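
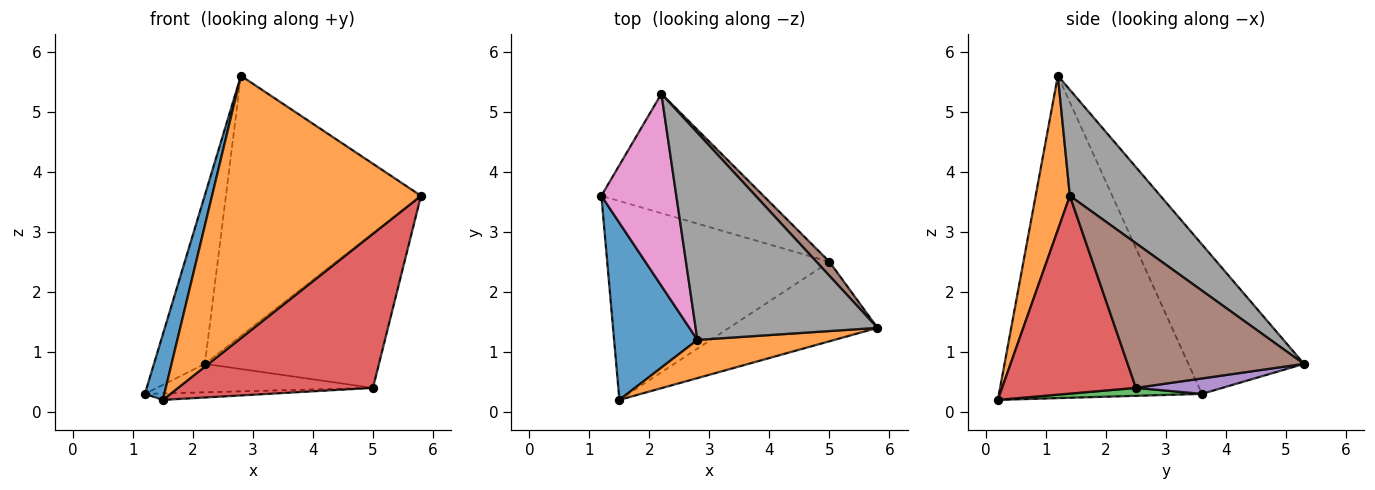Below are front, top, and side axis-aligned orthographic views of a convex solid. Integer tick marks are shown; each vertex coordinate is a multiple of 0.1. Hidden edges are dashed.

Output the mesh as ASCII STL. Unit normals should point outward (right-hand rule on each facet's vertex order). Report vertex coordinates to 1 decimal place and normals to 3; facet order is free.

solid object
 facet normal -0.964 -0.092 0.249
  outer loop
   vertex 2.8 1.2 5.6
   vertex 1.2 3.6 0.3
   vertex 1.5 0.2 0.2
  endloop
 endfacet
 facet normal 0.160 -0.977 0.142
  outer loop
   vertex 2.8 1.2 5.6
   vertex 1.5 0.2 0.2
   vertex 5.8 1.4 3.6
  endloop
 endfacet
 facet normal 0.036 0.033 -0.999
  outer loop
   vertex 5.0 2.5 0.4
   vertex 1.5 0.2 0.2
   vertex 1.2 3.6 0.3
  endloop
 endfacet
 facet normal 0.521 -0.759 -0.391
  outer loop
   vertex 5.0 2.5 0.4
   vertex 5.8 1.4 3.6
   vertex 1.5 0.2 0.2
  endloop
 endfacet
 facet normal 0.092 0.231 -0.969
  outer loop
   vertex 2.2 5.3 0.8
   vertex 5.0 2.5 0.4
   vertex 1.2 3.6 0.3
  endloop
 endfacet
 facet normal 0.710 0.701 0.063
  outer loop
   vertex 2.2 5.3 0.8
   vertex 5.8 1.4 3.6
   vertex 5.0 2.5 0.4
  endloop
 endfacet
 facet normal -0.832 0.367 0.417
  outer loop
   vertex 2.2 5.3 0.8
   vertex 1.2 3.6 0.3
   vertex 2.8 1.2 5.6
  endloop
 endfacet
 facet normal 0.341 0.735 0.585
  outer loop
   vertex 2.2 5.3 0.8
   vertex 2.8 1.2 5.6
   vertex 5.8 1.4 3.6
  endloop
 endfacet
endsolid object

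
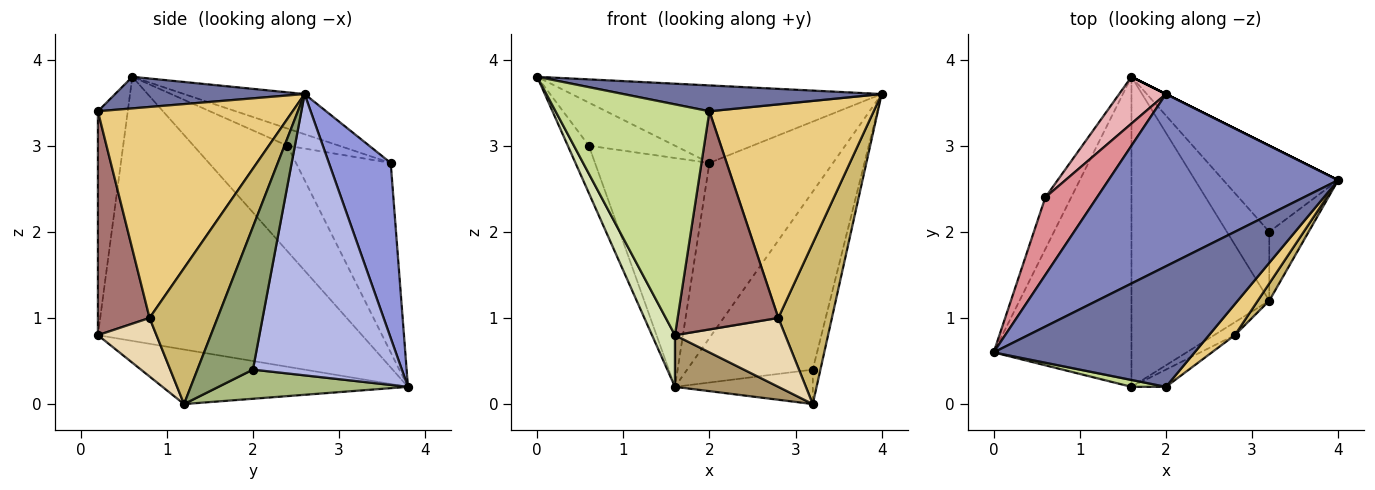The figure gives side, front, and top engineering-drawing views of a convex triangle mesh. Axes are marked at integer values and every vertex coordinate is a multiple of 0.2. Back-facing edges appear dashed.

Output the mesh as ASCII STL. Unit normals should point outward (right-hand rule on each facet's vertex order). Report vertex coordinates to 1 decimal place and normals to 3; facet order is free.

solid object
 facet normal 0.152 -0.207 0.966
  outer loop
   vertex 2.0 0.2 3.4
   vertex 4.0 2.6 3.6
   vertex 0.0 0.6 3.8
  endloop
 endfacet
 facet normal -0.158 0.405 0.901
  outer loop
   vertex 2.0 3.6 2.8
   vertex 0.0 0.6 3.8
   vertex 4.0 2.6 3.6
  endloop
 endfacet
 facet normal 0.447 0.894 0.000
  outer loop
   vertex 2.0 3.6 2.8
   vertex 4.0 2.6 3.6
   vertex 1.6 3.8 0.2
  endloop
 endfacet
 facet normal 0.730 0.616 -0.298
  outer loop
   vertex 3.2 2.0 0.4
   vertex 1.6 3.8 0.2
   vertex 4.0 2.6 3.6
  endloop
 endfacet
 facet normal 0.956 0.132 -0.264
  outer loop
   vertex 3.2 2.0 0.4
   vertex 4.0 2.6 3.6
   vertex 3.2 1.2 0.0
  endloop
 endfacet
 facet normal 0.524 0.381 -0.762
  outer loop
   vertex 3.2 2.0 0.4
   vertex 3.2 1.2 0.0
   vertex 1.6 3.8 0.2
  endloop
 endfacet
 facet normal -0.190 -0.981 0.029
  outer loop
   vertex 1.6 0.2 0.8
   vertex 2.0 0.2 3.4
   vertex 0.0 0.6 3.8
  endloop
 endfacet
 facet normal -0.884 -0.077 -0.461
  outer loop
   vertex 1.6 0.2 0.8
   vertex 0.0 0.6 3.8
   vertex 1.6 3.8 0.2
  endloop
 endfacet
 facet normal -0.364 -0.153 -0.919
  outer loop
   vertex 1.6 0.2 0.8
   vertex 1.6 3.8 0.2
   vertex 3.2 1.2 0.0
  endloop
 endfacet
 facet normal 0.783 -0.618 0.066
  outer loop
   vertex 2.8 0.8 1.0
   vertex 3.2 1.2 0.0
   vertex 4.0 2.6 3.6
  endloop
 endfacet
 facet normal 0.761 -0.642 0.093
  outer loop
   vertex 2.8 0.8 1.0
   vertex 4.0 2.6 3.6
   vertex 2.0 0.2 3.4
  endloop
 endfacet
 facet normal 0.463 -0.871 -0.163
  outer loop
   vertex 2.8 0.8 1.0
   vertex 1.6 0.2 0.8
   vertex 3.2 1.2 0.0
  endloop
 endfacet
 facet normal 0.455 -0.888 -0.070
  outer loop
   vertex 2.8 0.8 1.0
   vertex 2.0 0.2 3.4
   vertex 1.6 0.2 0.8
  endloop
 endfacet
 facet normal -0.949 0.213 -0.232
  outer loop
   vertex 0.6 2.4 3.0
   vertex 1.6 3.8 0.2
   vertex 0.0 0.6 3.8
  endloop
 endfacet
 facet normal -0.280 0.466 0.839
  outer loop
   vertex 0.6 2.4 3.0
   vertex 0.0 0.6 3.8
   vertex 2.0 3.6 2.8
  endloop
 endfacet
 facet normal -0.630 0.761 0.155
  outer loop
   vertex 0.6 2.4 3.0
   vertex 2.0 3.6 2.8
   vertex 1.6 3.8 0.2
  endloop
 endfacet
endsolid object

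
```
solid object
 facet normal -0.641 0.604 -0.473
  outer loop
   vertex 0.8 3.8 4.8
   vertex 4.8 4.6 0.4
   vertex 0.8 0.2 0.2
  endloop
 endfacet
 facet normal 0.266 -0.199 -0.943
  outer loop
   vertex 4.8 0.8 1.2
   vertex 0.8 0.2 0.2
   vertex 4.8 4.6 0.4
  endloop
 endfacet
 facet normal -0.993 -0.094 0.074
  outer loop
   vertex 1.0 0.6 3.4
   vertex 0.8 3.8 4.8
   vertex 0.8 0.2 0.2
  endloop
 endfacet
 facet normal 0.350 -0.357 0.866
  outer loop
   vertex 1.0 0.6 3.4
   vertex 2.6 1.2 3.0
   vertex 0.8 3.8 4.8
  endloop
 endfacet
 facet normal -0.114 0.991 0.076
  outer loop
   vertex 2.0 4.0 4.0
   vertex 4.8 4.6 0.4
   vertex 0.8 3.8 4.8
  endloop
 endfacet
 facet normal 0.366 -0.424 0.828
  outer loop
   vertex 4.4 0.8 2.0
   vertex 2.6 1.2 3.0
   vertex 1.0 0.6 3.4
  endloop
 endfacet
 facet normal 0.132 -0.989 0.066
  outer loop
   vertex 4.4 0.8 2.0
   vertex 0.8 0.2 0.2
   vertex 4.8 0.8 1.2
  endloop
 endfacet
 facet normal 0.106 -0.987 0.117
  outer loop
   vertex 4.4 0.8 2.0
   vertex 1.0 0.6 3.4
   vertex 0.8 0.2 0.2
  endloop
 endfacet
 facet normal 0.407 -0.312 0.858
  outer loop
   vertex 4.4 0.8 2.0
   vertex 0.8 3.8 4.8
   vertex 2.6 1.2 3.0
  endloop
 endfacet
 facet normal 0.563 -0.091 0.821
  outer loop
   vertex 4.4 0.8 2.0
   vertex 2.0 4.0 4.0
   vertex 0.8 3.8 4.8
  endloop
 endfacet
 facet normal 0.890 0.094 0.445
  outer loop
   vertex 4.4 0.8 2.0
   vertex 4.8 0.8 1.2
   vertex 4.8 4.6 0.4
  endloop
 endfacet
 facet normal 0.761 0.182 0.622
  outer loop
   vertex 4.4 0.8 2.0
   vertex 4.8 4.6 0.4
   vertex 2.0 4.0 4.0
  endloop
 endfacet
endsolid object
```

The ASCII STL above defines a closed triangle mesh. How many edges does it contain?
18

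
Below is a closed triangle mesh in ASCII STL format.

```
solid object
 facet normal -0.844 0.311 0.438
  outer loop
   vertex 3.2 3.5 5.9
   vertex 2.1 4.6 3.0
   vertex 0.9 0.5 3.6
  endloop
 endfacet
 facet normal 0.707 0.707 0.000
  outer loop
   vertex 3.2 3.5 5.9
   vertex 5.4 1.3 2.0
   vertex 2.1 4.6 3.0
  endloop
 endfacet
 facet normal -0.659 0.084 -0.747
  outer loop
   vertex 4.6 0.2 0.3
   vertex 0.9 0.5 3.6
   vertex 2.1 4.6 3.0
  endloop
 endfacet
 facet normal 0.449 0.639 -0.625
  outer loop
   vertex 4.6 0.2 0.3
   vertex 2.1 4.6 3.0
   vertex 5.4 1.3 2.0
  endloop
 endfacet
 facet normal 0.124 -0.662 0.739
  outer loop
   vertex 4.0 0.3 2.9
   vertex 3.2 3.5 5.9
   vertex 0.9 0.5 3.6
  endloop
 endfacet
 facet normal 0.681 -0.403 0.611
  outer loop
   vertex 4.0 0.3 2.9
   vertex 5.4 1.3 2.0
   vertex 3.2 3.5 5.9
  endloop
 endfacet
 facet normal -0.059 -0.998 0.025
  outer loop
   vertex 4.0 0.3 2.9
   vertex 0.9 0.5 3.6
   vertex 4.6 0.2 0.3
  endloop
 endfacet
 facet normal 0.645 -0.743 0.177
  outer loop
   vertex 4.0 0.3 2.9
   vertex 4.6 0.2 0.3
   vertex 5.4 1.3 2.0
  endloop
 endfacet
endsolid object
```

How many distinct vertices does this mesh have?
6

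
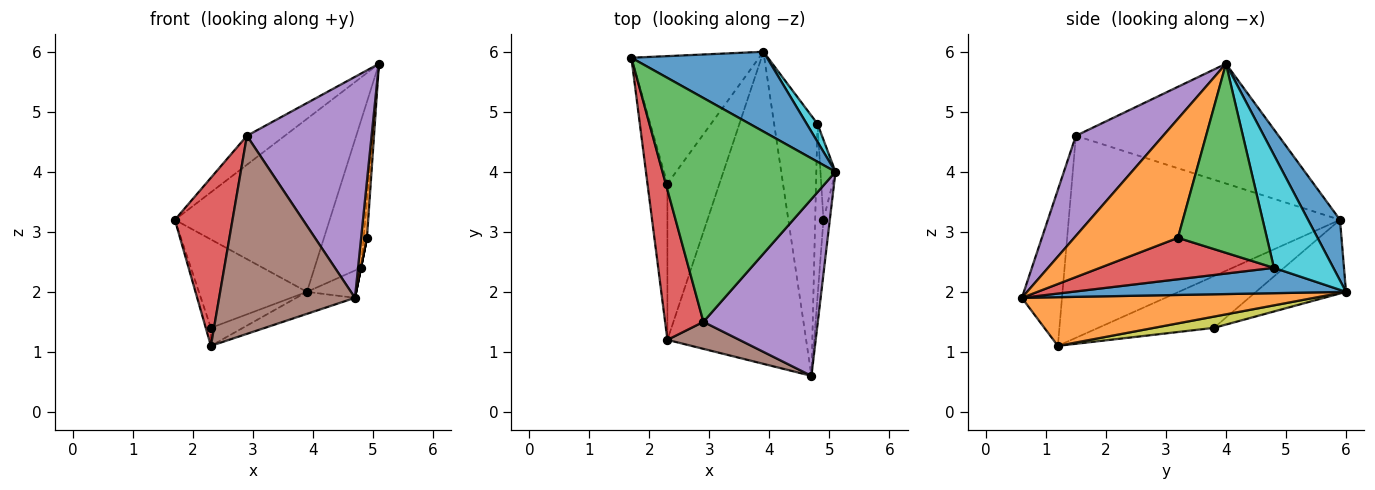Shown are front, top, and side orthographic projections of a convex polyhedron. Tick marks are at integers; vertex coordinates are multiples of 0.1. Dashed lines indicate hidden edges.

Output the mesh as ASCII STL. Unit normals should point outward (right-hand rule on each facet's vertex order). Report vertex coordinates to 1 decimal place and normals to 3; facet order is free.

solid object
 facet normal 0.184 0.893 0.412
  outer loop
   vertex 3.9 6.0 2.0
   vertex 1.7 5.9 3.2
   vertex 5.1 4.0 5.8
  endloop
 endfacet
 facet normal 0.330 0.066 -0.941
  outer loop
   vertex 4.7 0.6 1.9
   vertex 2.3 1.2 1.1
   vertex 3.9 6.0 2.0
  endloop
 endfacet
 facet normal -0.566 0.106 0.818
  outer loop
   vertex 2.9 1.5 4.6
   vertex 5.1 4.0 5.8
   vertex 1.7 5.9 3.2
  endloop
 endfacet
 facet normal -0.962 -0.204 0.182
  outer loop
   vertex 2.9 1.5 4.6
   vertex 1.7 5.9 3.2
   vertex 2.3 1.2 1.1
  endloop
 endfacet
 facet normal 0.480 -0.685 0.548
  outer loop
   vertex 2.9 1.5 4.6
   vertex 4.7 0.6 1.9
   vertex 5.1 4.0 5.8
  endloop
 endfacet
 facet normal -0.281 -0.951 0.130
  outer loop
   vertex 2.9 1.5 4.6
   vertex 2.3 1.2 1.1
   vertex 4.7 0.6 1.9
  endloop
 endfacet
 facet normal -0.932 0.041 -0.359
  outer loop
   vertex 2.3 3.8 1.4
   vertex 2.3 1.2 1.1
   vertex 1.7 5.9 3.2
  endloop
 endfacet
 facet normal -0.429 0.514 -0.743
  outer loop
   vertex 2.3 3.8 1.4
   vertex 1.7 5.9 3.2
   vertex 3.9 6.0 2.0
  endloop
 endfacet
 facet normal 0.210 0.112 -0.971
  outer loop
   vertex 2.3 3.8 1.4
   vertex 3.9 6.0 2.0
   vertex 2.3 1.2 1.1
  endloop
 endfacet
 facet normal 0.786 0.614 0.075
  outer loop
   vertex 4.8 4.8 2.4
   vertex 3.9 6.0 2.0
   vertex 5.1 4.0 5.8
  endloop
 endfacet
 facet normal 0.503 0.090 -0.860
  outer loop
   vertex 4.8 4.8 2.4
   vertex 4.7 0.6 1.9
   vertex 3.9 6.0 2.0
  endloop
 endfacet
 facet normal 0.997 -0.056 -0.053
  outer loop
   vertex 4.9 3.2 2.9
   vertex 5.1 4.0 5.8
   vertex 4.7 0.6 1.9
  endloop
 endfacet
 facet normal 0.996 0.038 -0.079
  outer loop
   vertex 4.9 3.2 2.9
   vertex 4.8 4.8 2.4
   vertex 5.1 4.0 5.8
  endloop
 endfacet
 facet normal 0.981 0.000 -0.196
  outer loop
   vertex 4.9 3.2 2.9
   vertex 4.7 0.6 1.9
   vertex 4.8 4.8 2.4
  endloop
 endfacet
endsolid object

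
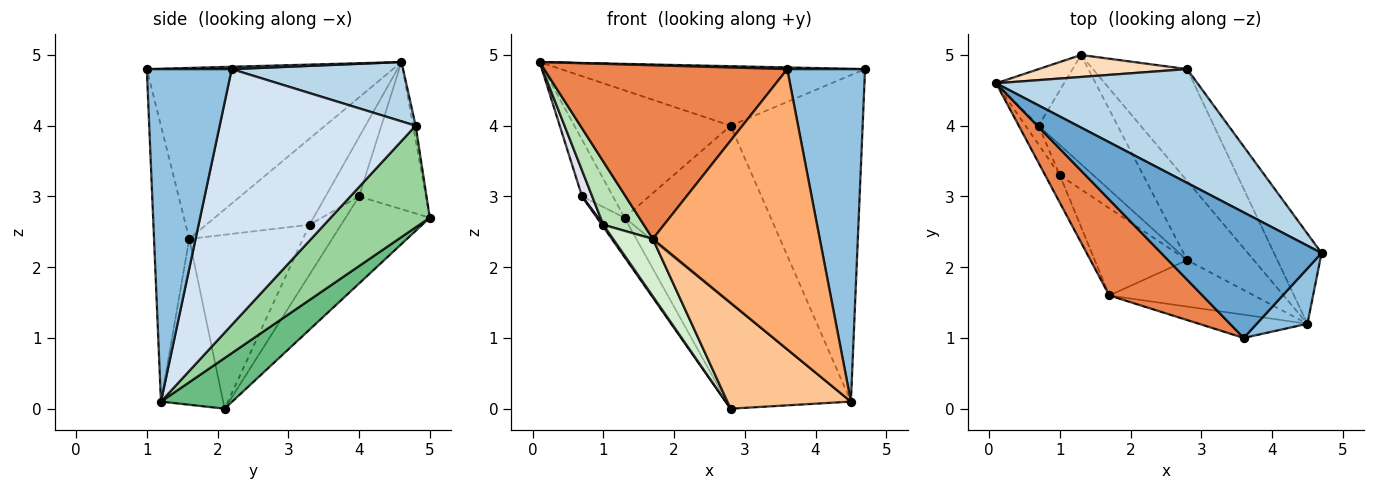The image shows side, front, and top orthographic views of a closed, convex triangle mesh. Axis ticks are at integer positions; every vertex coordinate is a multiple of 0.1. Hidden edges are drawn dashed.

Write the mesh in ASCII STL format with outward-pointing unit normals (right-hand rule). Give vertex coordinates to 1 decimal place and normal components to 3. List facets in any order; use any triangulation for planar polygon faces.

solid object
 facet normal 0.015 -0.013 1.000
  outer loop
   vertex 3.6 1.0 4.8
   vertex 4.7 2.2 4.8
   vertex 0.1 4.6 4.9
  endloop
 endfacet
 facet normal 0.733 -0.671 0.112
  outer loop
   vertex 4.5 1.2 0.1
   vertex 4.7 2.2 4.8
   vertex 3.6 1.0 4.8
  endloop
 endfacet
 facet normal 0.253 0.448 0.857
  outer loop
   vertex 2.8 4.8 4.0
   vertex 0.1 4.6 4.9
   vertex 4.7 2.2 4.8
  endloop
 endfacet
 facet normal 0.820 0.552 -0.152
  outer loop
   vertex 2.8 4.8 4.0
   vertex 4.7 2.2 4.8
   vertex 4.5 1.2 0.1
  endloop
 endfacet
 facet normal -0.663 -0.655 0.361
  outer loop
   vertex 1.7 1.6 2.4
   vertex 3.6 1.0 4.8
   vertex 0.1 4.6 4.9
  endloop
 endfacet
 facet normal -0.206 -0.975 -0.081
  outer loop
   vertex 1.7 1.6 2.4
   vertex 4.5 1.2 0.1
   vertex 3.6 1.0 4.8
  endloop
 endfacet
 facet normal -0.419 -0.831 -0.365
  outer loop
   vertex 1.7 1.6 2.4
   vertex 2.8 2.1 0.0
   vertex 4.5 1.2 0.1
  endloop
 endfacet
 facet normal -0.016 0.985 0.170
  outer loop
   vertex 1.3 5.0 2.7
   vertex 0.1 4.6 4.9
   vertex 2.8 4.8 4.0
  endloop
 endfacet
 facet normal 0.416 0.726 -0.548
  outer loop
   vertex 1.3 5.0 2.7
   vertex 4.5 1.2 0.1
   vertex 2.8 2.1 0.0
  endloop
 endfacet
 facet normal 0.498 0.735 -0.461
  outer loop
   vertex 1.3 5.0 2.7
   vertex 2.8 4.8 4.0
   vertex 4.5 1.2 0.1
  endloop
 endfacet
 facet normal -0.920 -0.360 -0.156
  outer loop
   vertex 1.0 3.3 2.6
   vertex 1.7 1.6 2.4
   vertex 0.1 4.6 4.9
  endloop
 endfacet
 facet normal -0.844 -0.295 -0.448
  outer loop
   vertex 1.0 3.3 2.6
   vertex 2.8 2.1 0.0
   vertex 1.7 1.6 2.4
  endloop
 endfacet
 facet normal -0.720 0.236 -0.653
  outer loop
   vertex 0.7 4.0 3.0
   vertex 1.3 5.0 2.7
   vertex 2.8 2.1 0.0
  endloop
 endfacet
 facet normal -0.830 -0.037 -0.557
  outer loop
   vertex 0.7 4.0 3.0
   vertex 2.8 2.1 0.0
   vertex 1.0 3.3 2.6
  endloop
 endfacet
 facet normal -0.837 0.386 -0.386
  outer loop
   vertex 0.7 4.0 3.0
   vertex 0.1 4.6 4.9
   vertex 1.3 5.0 2.7
  endloop
 endfacet
 facet normal -0.937 -0.284 -0.206
  outer loop
   vertex 0.7 4.0 3.0
   vertex 1.0 3.3 2.6
   vertex 0.1 4.6 4.9
  endloop
 endfacet
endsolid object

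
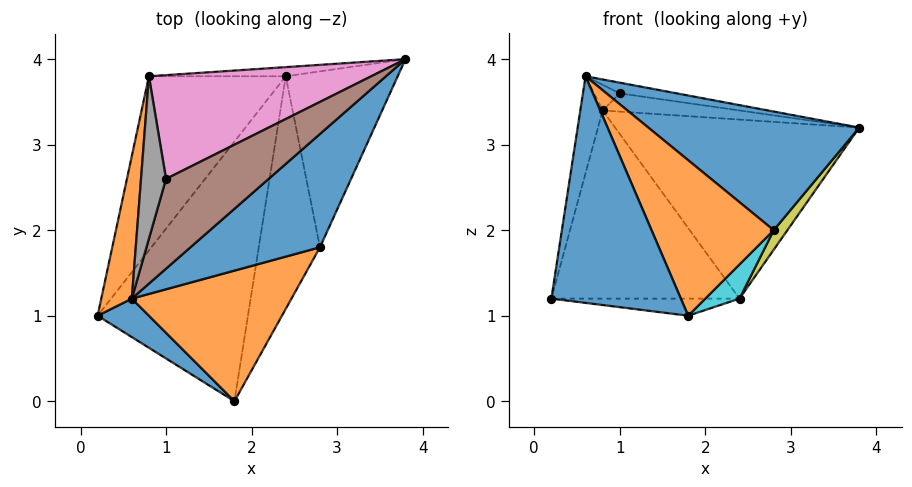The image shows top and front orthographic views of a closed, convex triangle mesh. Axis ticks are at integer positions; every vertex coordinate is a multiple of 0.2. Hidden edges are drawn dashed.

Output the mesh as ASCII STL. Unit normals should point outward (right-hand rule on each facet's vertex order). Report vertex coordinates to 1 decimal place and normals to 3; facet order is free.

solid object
 facet normal -0.511 -0.847 0.144
  outer loop
   vertex 0.6 1.2 3.8
   vertex 0.2 1.0 1.2
   vertex 1.8 0.0 1.0
  endloop
 endfacet
 facet normal -0.985 0.098 0.144
  outer loop
   vertex 0.8 3.8 3.4
   vertex 0.2 1.0 1.2
   vertex 0.6 1.2 3.8
  endloop
 endfacet
 facet normal -0.083 0.065 -0.994
  outer loop
   vertex 2.4 3.8 1.2
   vertex 1.8 0.0 1.0
   vertex 0.2 1.0 1.2
  endloop
 endfacet
 facet normal -0.683 0.536 -0.496
  outer loop
   vertex 2.4 3.8 1.2
   vertex 0.2 1.0 1.2
   vertex 0.8 3.8 3.4
  endloop
 endfacet
 facet normal -0.070 0.996 -0.051
  outer loop
   vertex 2.4 3.8 1.2
   vertex 0.8 3.8 3.4
   vertex 3.8 4.0 3.2
  endloop
 endfacet
 facet normal 0.082 0.118 0.990
  outer loop
   vertex 1.0 2.6 3.6
   vertex 0.6 1.2 3.8
   vertex 3.8 4.0 3.2
  endloop
 endfacet
 facet normal 0.054 0.173 0.983
  outer loop
   vertex 1.0 2.6 3.6
   vertex 3.8 4.0 3.2
   vertex 0.8 3.8 3.4
  endloop
 endfacet
 facet normal -0.052 0.156 0.986
  outer loop
   vertex 1.0 2.6 3.6
   vertex 0.8 3.8 3.4
   vertex 0.6 1.2 3.8
  endloop
 endfacet
 facet normal 0.821 -0.063 -0.568
  outer loop
   vertex 2.8 1.8 2.0
   vertex 2.4 3.8 1.2
   vertex 3.8 4.0 3.2
  endloop
 endfacet
 facet normal 0.781 -0.091 -0.618
  outer loop
   vertex 2.8 1.8 2.0
   vertex 1.8 0.0 1.0
   vertex 2.4 3.8 1.2
  endloop
 endfacet
 facet normal 0.606 -0.575 0.549
  outer loop
   vertex 2.8 1.8 2.0
   vertex 3.8 4.0 3.2
   vertex 0.6 1.2 3.8
  endloop
 endfacet
 facet normal 0.592 -0.617 0.518
  outer loop
   vertex 2.8 1.8 2.0
   vertex 0.6 1.2 3.8
   vertex 1.8 0.0 1.0
  endloop
 endfacet
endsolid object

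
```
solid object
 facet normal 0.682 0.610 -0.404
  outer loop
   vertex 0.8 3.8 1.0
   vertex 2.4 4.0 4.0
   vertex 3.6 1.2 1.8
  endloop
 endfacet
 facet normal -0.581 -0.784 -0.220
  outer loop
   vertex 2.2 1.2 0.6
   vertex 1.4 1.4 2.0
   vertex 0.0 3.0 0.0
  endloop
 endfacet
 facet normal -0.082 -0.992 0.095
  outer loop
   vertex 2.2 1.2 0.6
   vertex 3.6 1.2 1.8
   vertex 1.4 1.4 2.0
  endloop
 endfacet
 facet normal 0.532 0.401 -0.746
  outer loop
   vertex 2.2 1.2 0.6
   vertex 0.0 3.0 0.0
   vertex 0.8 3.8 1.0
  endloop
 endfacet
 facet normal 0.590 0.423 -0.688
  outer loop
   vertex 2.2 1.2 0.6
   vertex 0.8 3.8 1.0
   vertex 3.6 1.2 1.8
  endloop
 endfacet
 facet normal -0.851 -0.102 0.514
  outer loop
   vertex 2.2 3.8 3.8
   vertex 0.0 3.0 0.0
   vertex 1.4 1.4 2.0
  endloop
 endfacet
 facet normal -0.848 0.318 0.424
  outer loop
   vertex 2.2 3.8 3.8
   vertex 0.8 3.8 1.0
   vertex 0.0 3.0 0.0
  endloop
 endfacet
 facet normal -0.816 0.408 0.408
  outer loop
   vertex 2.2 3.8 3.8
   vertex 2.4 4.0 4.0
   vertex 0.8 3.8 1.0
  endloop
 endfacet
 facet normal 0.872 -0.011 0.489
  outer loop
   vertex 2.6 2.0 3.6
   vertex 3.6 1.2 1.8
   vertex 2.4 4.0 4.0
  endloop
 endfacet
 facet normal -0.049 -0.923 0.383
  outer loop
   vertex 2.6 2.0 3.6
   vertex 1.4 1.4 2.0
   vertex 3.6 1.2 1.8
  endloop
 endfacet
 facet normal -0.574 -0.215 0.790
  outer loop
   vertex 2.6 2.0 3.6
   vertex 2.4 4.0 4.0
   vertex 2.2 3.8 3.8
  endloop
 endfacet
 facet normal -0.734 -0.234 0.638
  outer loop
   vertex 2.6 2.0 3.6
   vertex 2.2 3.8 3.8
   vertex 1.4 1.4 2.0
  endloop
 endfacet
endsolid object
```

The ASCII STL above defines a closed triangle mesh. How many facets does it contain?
12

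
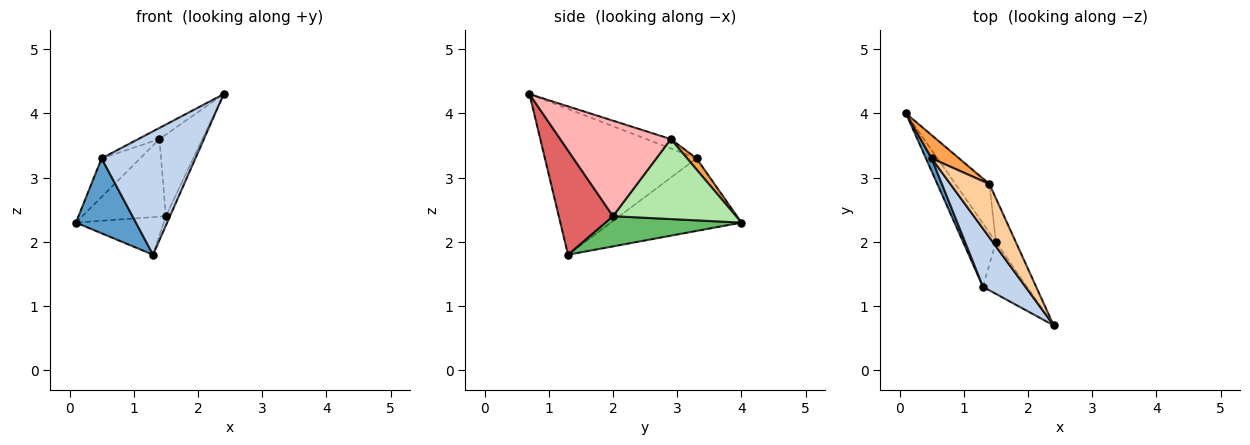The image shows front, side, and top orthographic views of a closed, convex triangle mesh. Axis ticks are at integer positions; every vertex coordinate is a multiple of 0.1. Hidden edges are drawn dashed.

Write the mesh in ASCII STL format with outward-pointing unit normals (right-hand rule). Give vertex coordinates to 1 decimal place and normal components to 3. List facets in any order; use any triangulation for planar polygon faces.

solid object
 facet normal -0.907 -0.416 0.071
  outer loop
   vertex 0.5 3.3 3.3
   vertex 0.1 4.0 2.3
   vertex 1.3 1.3 1.8
  endloop
 endfacet
 facet normal -0.825 -0.511 0.241
  outer loop
   vertex 0.5 3.3 3.3
   vertex 1.3 1.3 1.8
   vertex 2.4 0.7 4.3
  endloop
 endfacet
 facet normal 0.204 0.838 0.505
  outer loop
   vertex 0.5 3.3 3.3
   vertex 1.4 2.9 3.6
   vertex 0.1 4.0 2.3
  endloop
 endfacet
 facet normal -0.229 0.199 0.953
  outer loop
   vertex 0.5 3.3 3.3
   vertex 2.4 0.7 4.3
   vertex 1.4 2.9 3.6
  endloop
 endfacet
 facet normal 0.620 0.401 -0.674
  outer loop
   vertex 1.5 2.0 2.4
   vertex 1.3 1.3 1.8
   vertex 0.1 4.0 2.3
  endloop
 endfacet
 facet normal 0.780 0.530 -0.332
  outer loop
   vertex 1.5 2.0 2.4
   vertex 0.1 4.0 2.3
   vertex 1.4 2.9 3.6
  endloop
 endfacet
 facet normal 0.919 0.070 -0.388
  outer loop
   vertex 1.5 2.0 2.4
   vertex 2.4 0.7 4.3
   vertex 1.3 1.3 1.8
  endloop
 endfacet
 facet normal 0.915 0.355 -0.190
  outer loop
   vertex 1.5 2.0 2.4
   vertex 1.4 2.9 3.6
   vertex 2.4 0.7 4.3
  endloop
 endfacet
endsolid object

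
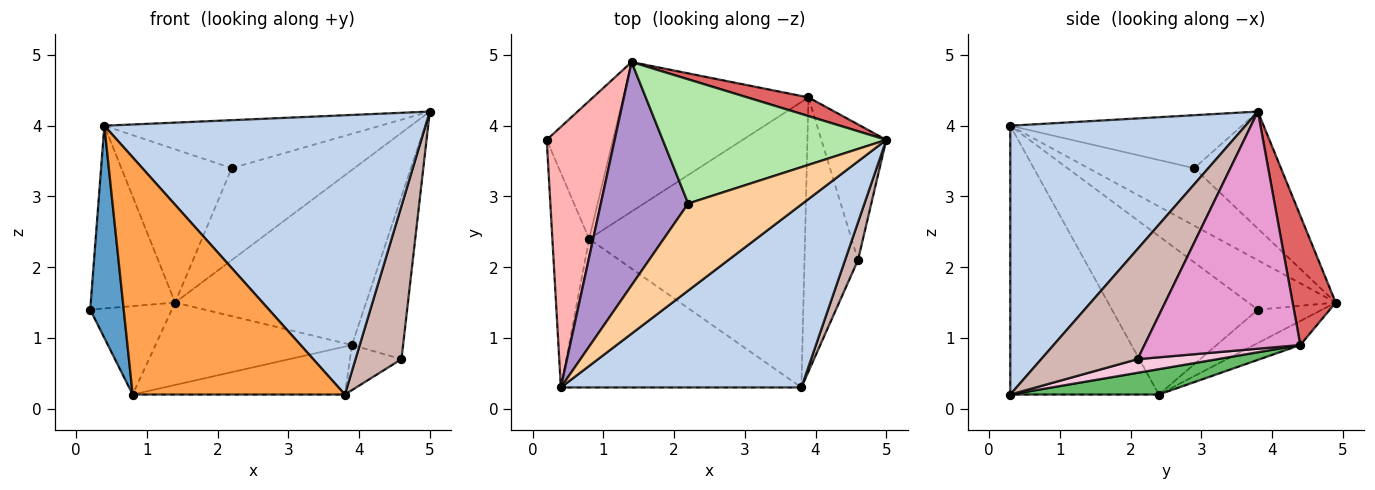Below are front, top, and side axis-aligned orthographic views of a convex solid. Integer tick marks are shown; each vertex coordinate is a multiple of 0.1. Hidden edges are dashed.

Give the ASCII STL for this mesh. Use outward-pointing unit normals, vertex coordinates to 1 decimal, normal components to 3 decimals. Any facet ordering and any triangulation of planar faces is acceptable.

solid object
 facet normal -0.951 -0.218 -0.221
  outer loop
   vertex 0.8 2.4 0.2
   vertex 0.4 0.3 4.0
   vertex 0.2 3.8 1.4
  endloop
 endfacet
 facet normal 0.522 -0.713 0.467
  outer loop
   vertex 3.8 0.3 0.2
   vertex 5.0 3.8 4.2
   vertex 0.4 0.3 4.0
  endloop
 endfacet
 facet normal -0.510 -0.729 -0.457
  outer loop
   vertex 3.8 0.3 0.2
   vertex 0.4 0.3 4.0
   vertex 0.8 2.4 0.2
  endloop
 endfacet
 facet normal -0.376 0.447 0.812
  outer loop
   vertex 2.2 2.9 3.4
   vertex 0.4 0.3 4.0
   vertex 5.0 3.8 4.2
  endloop
 endfacet
 facet normal 0.115 0.164 -0.980
  outer loop
   vertex 3.9 4.4 0.9
   vertex 3.8 0.3 0.2
   vertex 0.8 2.4 0.2
  endloop
 endfacet
 facet normal -0.388 0.549 0.741
  outer loop
   vertex 1.4 4.9 1.5
   vertex 2.2 2.9 3.4
   vertex 5.0 3.8 4.2
  endloop
 endfacet
 facet normal 0.219 0.970 0.103
  outer loop
   vertex 1.4 4.9 1.5
   vertex 5.0 3.8 4.2
   vertex 3.9 4.4 0.9
  endloop
 endfacet
 facet normal -0.511 0.494 0.704
  outer loop
   vertex 1.4 4.9 1.5
   vertex 0.2 3.8 1.4
   vertex 0.4 0.3 4.0
  endloop
 endfacet
 facet normal -0.477 0.497 0.725
  outer loop
   vertex 1.4 4.9 1.5
   vertex 0.4 0.3 4.0
   vertex 2.2 2.9 3.4
  endloop
 endfacet
 facet normal -0.391 0.497 -0.775
  outer loop
   vertex 1.4 4.9 1.5
   vertex 0.8 2.4 0.2
   vertex 0.2 3.8 1.4
  endloop
 endfacet
 facet normal -0.113 0.480 -0.870
  outer loop
   vertex 1.4 4.9 1.5
   vertex 3.9 4.4 0.9
   vertex 0.8 2.4 0.2
  endloop
 endfacet
 facet normal 0.898 -0.428 0.105
  outer loop
   vertex 4.6 2.1 0.7
   vertex 5.0 3.8 4.2
   vertex 3.8 0.3 0.2
  endloop
 endfacet
 facet normal 0.920 0.302 -0.252
  outer loop
   vertex 4.6 2.1 0.7
   vertex 3.9 4.4 0.9
   vertex 5.0 3.8 4.2
  endloop
 endfacet
 facet normal 0.244 0.157 -0.957
  outer loop
   vertex 4.6 2.1 0.7
   vertex 3.8 0.3 0.2
   vertex 3.9 4.4 0.9
  endloop
 endfacet
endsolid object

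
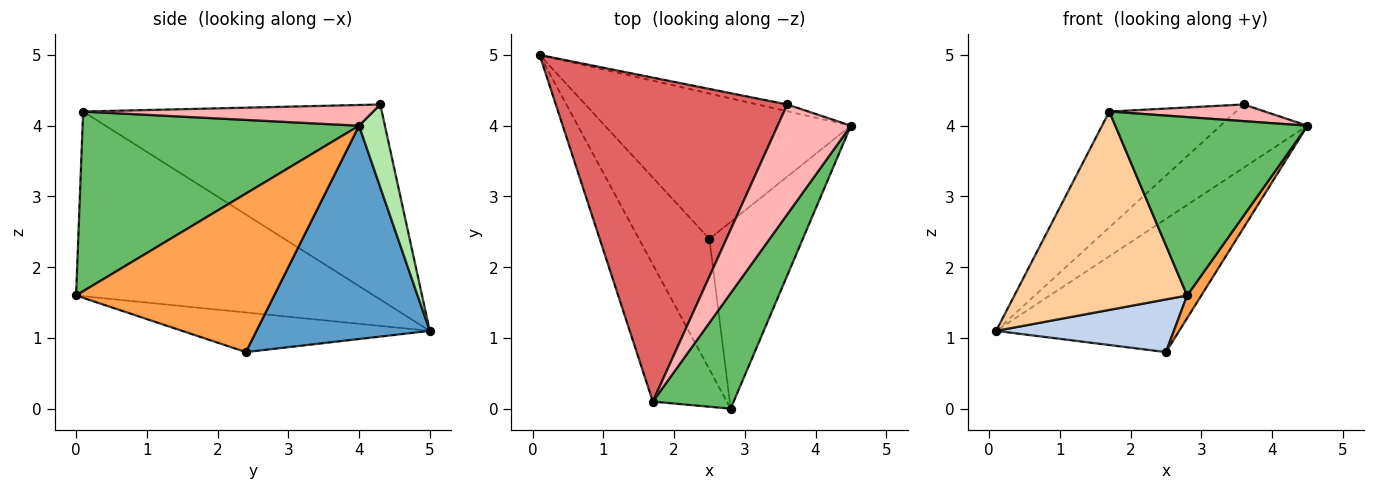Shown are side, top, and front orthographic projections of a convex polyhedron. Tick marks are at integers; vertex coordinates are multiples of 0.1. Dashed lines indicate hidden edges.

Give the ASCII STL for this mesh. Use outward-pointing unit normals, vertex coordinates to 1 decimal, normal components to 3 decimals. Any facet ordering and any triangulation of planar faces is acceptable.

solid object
 facet normal 0.539 0.569 -0.621
  outer loop
   vertex 2.5 2.4 0.8
   vertex 0.1 5.0 1.1
   vertex 4.5 4.0 4.0
  endloop
 endfacet
 facet normal -0.462 -0.332 -0.822
  outer loop
   vertex 2.5 2.4 0.8
   vertex 2.8 0.0 1.6
   vertex 0.1 5.0 1.1
  endloop
 endfacet
 facet normal 0.860 -0.061 -0.507
  outer loop
   vertex 2.5 2.4 0.8
   vertex 4.5 4.0 4.0
   vertex 2.8 0.0 1.6
  endloop
 endfacet
 facet normal -0.817 -0.474 -0.328
  outer loop
   vertex 1.7 0.1 4.2
   vertex 0.1 5.0 1.1
   vertex 2.8 0.0 1.6
  endloop
 endfacet
 facet normal 0.770 -0.535 0.346
  outer loop
   vertex 1.7 0.1 4.2
   vertex 2.8 0.0 1.6
   vertex 4.5 4.0 4.0
  endloop
 endfacet
 facet normal 0.284 0.953 -0.102
  outer loop
   vertex 3.6 4.3 4.3
   vertex 4.5 4.0 4.0
   vertex 0.1 5.0 1.1
  endloop
 endfacet
 facet normal -0.622 0.264 0.738
  outer loop
   vertex 3.6 4.3 4.3
   vertex 0.1 5.0 1.1
   vertex 1.7 0.1 4.2
  endloop
 endfacet
 facet normal 0.269 -0.144 0.952
  outer loop
   vertex 3.6 4.3 4.3
   vertex 1.7 0.1 4.2
   vertex 4.5 4.0 4.0
  endloop
 endfacet
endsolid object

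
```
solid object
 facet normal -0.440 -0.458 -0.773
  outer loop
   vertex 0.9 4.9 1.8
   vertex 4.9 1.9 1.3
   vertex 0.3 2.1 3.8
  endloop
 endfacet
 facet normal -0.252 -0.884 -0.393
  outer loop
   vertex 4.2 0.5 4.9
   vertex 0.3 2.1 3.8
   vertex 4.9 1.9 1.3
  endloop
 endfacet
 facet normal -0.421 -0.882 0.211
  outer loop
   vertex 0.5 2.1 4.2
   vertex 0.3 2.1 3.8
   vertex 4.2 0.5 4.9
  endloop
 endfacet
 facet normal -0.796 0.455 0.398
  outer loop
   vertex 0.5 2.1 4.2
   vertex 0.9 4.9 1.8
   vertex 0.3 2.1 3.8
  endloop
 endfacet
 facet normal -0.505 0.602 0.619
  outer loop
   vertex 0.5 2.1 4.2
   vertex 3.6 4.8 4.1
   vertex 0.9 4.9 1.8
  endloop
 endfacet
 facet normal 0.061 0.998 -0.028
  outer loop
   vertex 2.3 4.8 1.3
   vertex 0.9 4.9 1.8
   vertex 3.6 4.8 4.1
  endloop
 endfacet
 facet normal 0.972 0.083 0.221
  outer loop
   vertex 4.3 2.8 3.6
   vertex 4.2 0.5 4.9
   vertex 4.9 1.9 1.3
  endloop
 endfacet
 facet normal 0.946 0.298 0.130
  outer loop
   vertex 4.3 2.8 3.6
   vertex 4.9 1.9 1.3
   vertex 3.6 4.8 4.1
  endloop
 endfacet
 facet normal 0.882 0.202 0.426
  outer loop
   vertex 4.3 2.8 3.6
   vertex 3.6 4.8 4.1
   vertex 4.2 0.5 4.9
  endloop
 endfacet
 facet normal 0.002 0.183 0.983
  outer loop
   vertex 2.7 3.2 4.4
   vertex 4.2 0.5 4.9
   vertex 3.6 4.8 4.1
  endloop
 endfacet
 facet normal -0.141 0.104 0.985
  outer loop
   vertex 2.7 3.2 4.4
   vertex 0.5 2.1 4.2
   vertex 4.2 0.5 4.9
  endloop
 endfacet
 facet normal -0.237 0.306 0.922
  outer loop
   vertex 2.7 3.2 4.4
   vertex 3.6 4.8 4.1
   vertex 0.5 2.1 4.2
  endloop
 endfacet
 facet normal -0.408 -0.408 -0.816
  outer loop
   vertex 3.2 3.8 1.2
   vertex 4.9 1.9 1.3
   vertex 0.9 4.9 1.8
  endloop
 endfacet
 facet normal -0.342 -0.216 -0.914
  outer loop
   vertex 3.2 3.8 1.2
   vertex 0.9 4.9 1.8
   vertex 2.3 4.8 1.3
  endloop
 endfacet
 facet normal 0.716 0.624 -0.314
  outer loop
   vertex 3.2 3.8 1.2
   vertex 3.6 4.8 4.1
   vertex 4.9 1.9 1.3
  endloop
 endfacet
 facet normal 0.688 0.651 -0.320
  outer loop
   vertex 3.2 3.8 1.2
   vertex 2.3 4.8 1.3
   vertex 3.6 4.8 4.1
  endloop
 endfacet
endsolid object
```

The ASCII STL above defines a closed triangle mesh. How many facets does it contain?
16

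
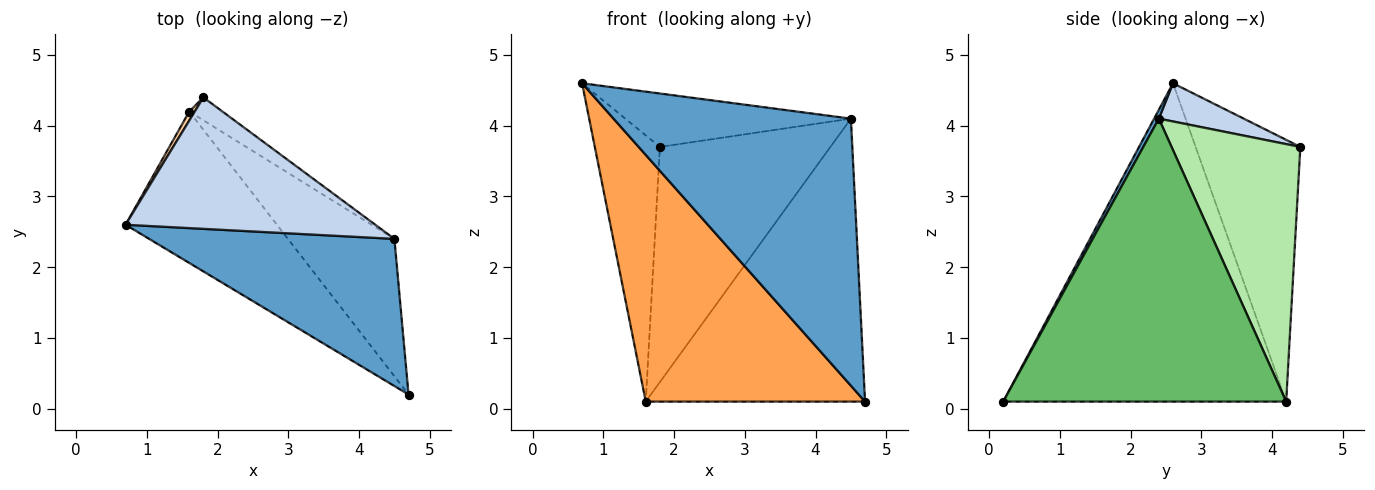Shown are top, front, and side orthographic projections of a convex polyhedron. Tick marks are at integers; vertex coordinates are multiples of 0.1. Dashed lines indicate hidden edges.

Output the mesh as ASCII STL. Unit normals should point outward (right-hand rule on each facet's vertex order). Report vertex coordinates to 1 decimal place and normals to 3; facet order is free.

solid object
 facet normal 0.017 -0.876 0.483
  outer loop
   vertex 4.5 2.4 4.1
   vertex 0.7 2.6 4.6
   vertex 4.7 0.2 0.1
  endloop
 endfacet
 facet normal 0.140 0.373 0.917
  outer loop
   vertex 4.5 2.4 4.1
   vertex 1.8 4.4 3.7
   vertex 0.7 2.6 4.6
  endloop
 endfacet
 facet normal -0.740 -0.573 -0.352
  outer loop
   vertex 1.6 4.2 0.1
   vertex 4.7 0.2 0.1
   vertex 0.7 2.6 4.6
  endloop
 endfacet
 facet normal -0.849 0.528 0.018
  outer loop
   vertex 1.6 4.2 0.1
   vertex 0.7 2.6 4.6
   vertex 1.8 4.4 3.7
  endloop
 endfacet
 facet normal 0.758 0.587 -0.285
  outer loop
   vertex 1.6 4.2 0.1
   vertex 4.5 2.4 4.1
   vertex 4.7 0.2 0.1
  endloop
 endfacet
 facet normal 0.601 0.796 -0.078
  outer loop
   vertex 1.6 4.2 0.1
   vertex 1.8 4.4 3.7
   vertex 4.5 2.4 4.1
  endloop
 endfacet
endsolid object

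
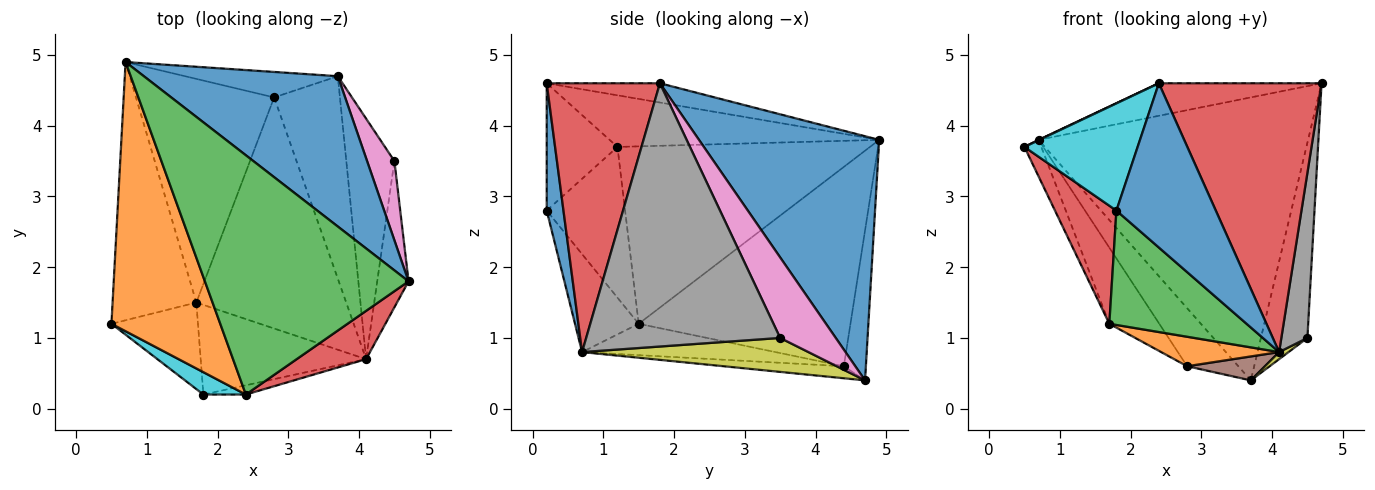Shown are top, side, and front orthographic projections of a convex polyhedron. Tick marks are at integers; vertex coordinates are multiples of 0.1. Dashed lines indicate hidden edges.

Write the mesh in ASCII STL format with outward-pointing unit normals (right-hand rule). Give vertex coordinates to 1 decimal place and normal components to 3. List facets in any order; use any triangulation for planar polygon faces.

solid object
 facet normal 0.509 0.760 0.404
  outer loop
   vertex 3.7 4.7 0.4
   vertex 0.7 4.9 3.8
   vertex 4.7 1.8 4.6
  endloop
 endfacet
 facet normal -0.429 -0.001 0.903
  outer loop
   vertex 2.4 0.2 4.6
   vertex 0.7 4.9 3.8
   vertex 0.5 1.2 3.7
  endloop
 endfacet
 facet normal -0.093 0.134 0.987
  outer loop
   vertex 2.4 0.2 4.6
   vertex 4.7 1.8 4.6
   vertex 0.7 4.9 3.8
  endloop
 endfacet
 facet normal 0.565 -0.812 0.146
  outer loop
   vertex 2.4 0.2 4.6
   vertex 4.1 0.7 0.8
   vertex 4.7 1.8 4.6
  endloop
 endfacet
 facet normal -0.367 0.852 -0.374
  outer loop
   vertex 2.8 4.4 0.6
   vertex 0.7 4.9 3.8
   vertex 3.7 4.7 0.4
  endloop
 endfacet
 facet normal -0.179 -0.116 -0.977
  outer loop
   vertex 2.8 4.4 0.6
   vertex 3.7 4.7 0.4
   vertex 4.1 0.7 0.8
  endloop
 endfacet
 facet normal 0.742 0.621 0.252
  outer loop
   vertex 4.5 3.5 1.0
   vertex 3.7 4.7 0.4
   vertex 4.7 1.8 4.6
  endloop
 endfacet
 facet normal 0.984 -0.132 -0.117
  outer loop
   vertex 4.5 3.5 1.0
   vertex 4.7 1.8 4.6
   vertex 4.1 0.7 0.8
  endloop
 endfacet
 facet normal 0.577 -0.024 -0.817
  outer loop
   vertex 4.5 3.5 1.0
   vertex 4.1 0.7 0.8
   vertex 3.7 4.7 0.4
  endloop
 endfacet
 facet normal -0.522 -0.835 0.174
  outer loop
   vertex 1.8 0.2 2.8
   vertex 2.4 0.2 4.6
   vertex 0.5 1.2 3.7
  endloop
 endfacet
 facet normal 0.166 -0.985 -0.055
  outer loop
   vertex 1.8 0.2 2.8
   vertex 4.1 0.7 0.8
   vertex 2.4 0.2 4.6
  endloop
 endfacet
 facet normal -0.203 -0.124 -0.971
  outer loop
   vertex 1.7 1.5 1.2
   vertex 2.8 4.4 0.6
   vertex 4.1 0.7 0.8
  endloop
 endfacet
 facet normal -0.343 -0.739 -0.579
  outer loop
   vertex 1.7 1.5 1.2
   vertex 4.1 0.7 0.8
   vertex 1.8 0.2 2.8
  endloop
 endfacet
 facet normal -0.717 -0.562 -0.412
  outer loop
   vertex 1.7 1.5 1.2
   vertex 1.8 0.2 2.8
   vertex 0.5 1.2 3.7
  endloop
 endfacet
 facet normal -0.903 0.060 -0.426
  outer loop
   vertex 1.7 1.5 1.2
   vertex 0.5 1.2 3.7
   vertex 0.7 4.9 3.8
  endloop
 endfacet
 facet normal -0.807 0.190 -0.559
  outer loop
   vertex 1.7 1.5 1.2
   vertex 0.7 4.9 3.8
   vertex 2.8 4.4 0.6
  endloop
 endfacet
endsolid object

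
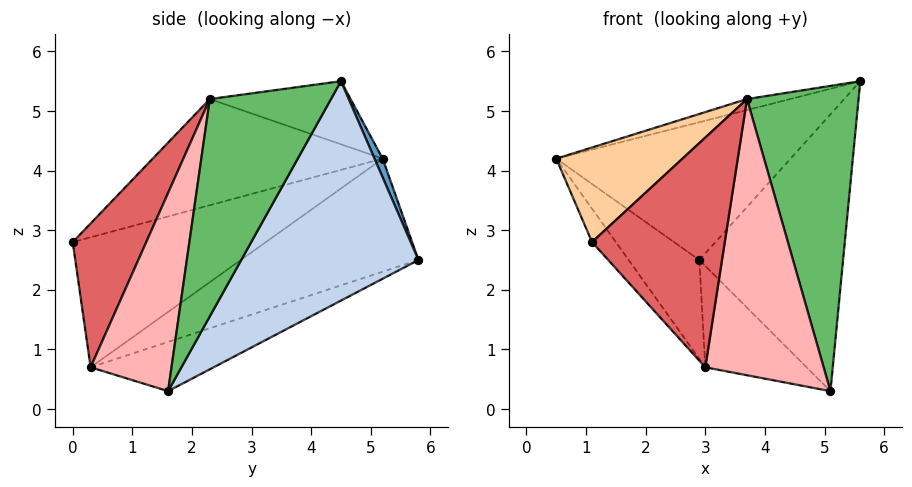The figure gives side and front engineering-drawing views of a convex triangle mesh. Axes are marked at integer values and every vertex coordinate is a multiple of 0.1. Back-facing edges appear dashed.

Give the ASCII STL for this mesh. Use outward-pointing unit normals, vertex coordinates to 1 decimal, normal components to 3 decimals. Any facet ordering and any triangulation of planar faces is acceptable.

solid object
 facet normal 0.032 0.927 0.373
  outer loop
   vertex 2.9 5.8 2.5
   vertex 0.5 5.2 4.2
   vertex 5.6 4.5 5.5
  endloop
 endfacet
 facet normal 0.715 0.580 -0.392
  outer loop
   vertex 2.9 5.8 2.5
   vertex 5.6 4.5 5.5
   vertex 5.1 1.6 0.3
  endloop
 endfacet
 facet normal -0.237 0.073 0.969
  outer loop
   vertex 3.7 2.3 5.2
   vertex 5.6 4.5 5.5
   vertex 0.5 5.2 4.2
  endloop
 endfacet
 facet normal -0.507 -0.278 0.816
  outer loop
   vertex 3.7 2.3 5.2
   vertex 0.5 5.2 4.2
   vertex 1.1 0.0 2.8
  endloop
 endfacet
 facet normal 0.703 -0.647 0.293
  outer loop
   vertex 3.7 2.3 5.2
   vertex 5.1 1.6 0.3
   vertex 5.6 4.5 5.5
  endloop
 endfacet
 facet normal -0.347 0.286 -0.893
  outer loop
   vertex 3.0 0.3 0.7
   vertex 2.9 5.8 2.5
   vertex 5.1 1.6 0.3
  endloop
 endfacet
 facet normal 0.462 -0.835 0.299
  outer loop
   vertex 3.0 0.3 0.7
   vertex 3.7 2.3 5.2
   vertex 1.1 0.0 2.8
  endloop
 endfacet
 facet normal 0.543 -0.795 0.269
  outer loop
   vertex 3.0 0.3 0.7
   vertex 5.1 1.6 0.3
   vertex 3.7 2.3 5.2
  endloop
 endfacet
 facet normal -0.745 0.092 -0.661
  outer loop
   vertex 3.0 0.3 0.7
   vertex 1.1 0.0 2.8
   vertex 0.5 5.2 4.2
  endloop
 endfacet
 facet normal -0.600 0.239 -0.763
  outer loop
   vertex 3.0 0.3 0.7
   vertex 0.5 5.2 4.2
   vertex 2.9 5.8 2.5
  endloop
 endfacet
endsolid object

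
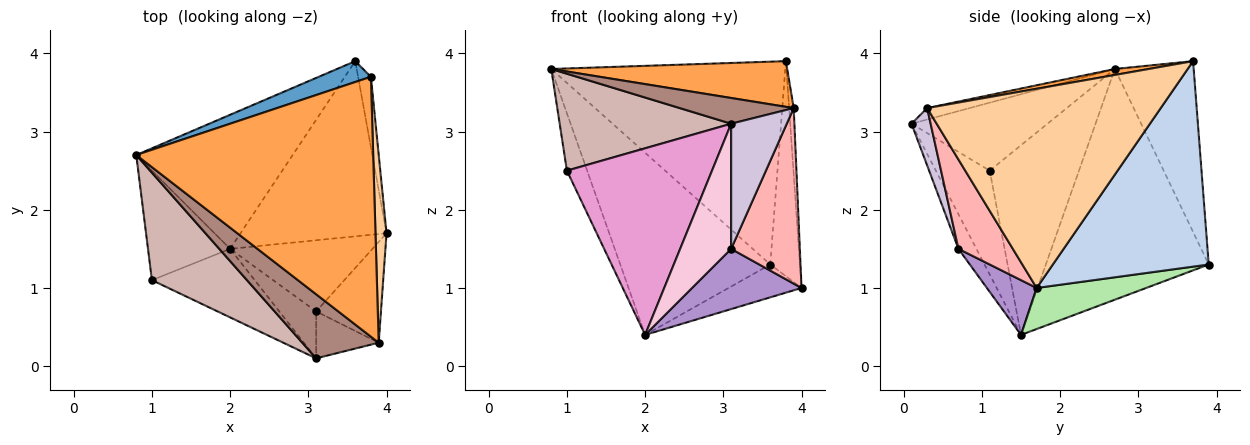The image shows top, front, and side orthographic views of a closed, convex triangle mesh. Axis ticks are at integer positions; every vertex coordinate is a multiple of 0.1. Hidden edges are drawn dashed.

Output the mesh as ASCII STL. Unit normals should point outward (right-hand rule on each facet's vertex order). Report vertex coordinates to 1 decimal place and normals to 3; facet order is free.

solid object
 facet normal -0.318 0.943 0.097
  outer loop
   vertex 3.8 3.7 3.9
   vertex 3.6 3.9 1.3
   vertex 0.8 2.7 3.8
  endloop
 endfacet
 facet normal 0.981 0.187 -0.061
  outer loop
   vertex 3.8 3.7 3.9
   vertex 4.0 1.7 1.0
   vertex 3.6 3.9 1.3
  endloop
 endfacet
 facet normal 0.025 -0.173 0.985
  outer loop
   vertex 3.9 0.3 3.3
   vertex 3.8 3.7 3.9
   vertex 0.8 2.7 3.8
  endloop
 endfacet
 facet normal 0.998 0.020 0.055
  outer loop
   vertex 3.9 0.3 3.3
   vertex 4.0 1.7 1.0
   vertex 3.8 3.7 3.9
  endloop
 endfacet
 facet normal -0.658 0.606 -0.446
  outer loop
   vertex 2.0 1.5 0.4
   vertex 0.8 2.7 3.8
   vertex 3.6 3.9 1.3
  endloop
 endfacet
 facet normal 0.266 0.178 -0.947
  outer loop
   vertex 2.0 1.5 0.4
   vertex 3.6 3.9 1.3
   vertex 4.0 1.7 1.0
  endloop
 endfacet
 facet normal -0.898 0.204 -0.389
  outer loop
   vertex 1.0 1.1 2.5
   vertex 0.8 2.7 3.8
   vertex 2.0 1.5 0.4
  endloop
 endfacet
 facet normal 0.566 -0.715 -0.410
  outer loop
   vertex 3.1 0.7 1.5
   vertex 4.0 1.7 1.0
   vertex 3.9 0.3 3.3
  endloop
 endfacet
 facet normal 0.282 -0.620 -0.732
  outer loop
   vertex 3.1 0.7 1.5
   vertex 2.0 1.5 0.4
   vertex 4.0 1.7 1.0
  endloop
 endfacet
 facet normal 0.306 -0.891 -0.334
  outer loop
   vertex 3.1 0.1 3.1
   vertex 3.1 0.7 1.5
   vertex 3.9 0.3 3.3
  endloop
 endfacet
 facet normal -0.138 -0.369 0.919
  outer loop
   vertex 3.1 0.1 3.1
   vertex 3.9 0.3 3.3
   vertex 0.8 2.7 3.8
  endloop
 endfacet
 facet normal -0.469 -0.591 0.656
  outer loop
   vertex 3.1 0.1 3.1
   vertex 0.8 2.7 3.8
   vertex 1.0 1.1 2.5
  endloop
 endfacet
 facet normal -0.329 -0.886 -0.326
  outer loop
   vertex 3.1 0.1 3.1
   vertex 1.0 1.1 2.5
   vertex 2.0 1.5 0.4
  endloop
 endfacet
 facet normal -0.313 -0.889 -0.333
  outer loop
   vertex 3.1 0.1 3.1
   vertex 2.0 1.5 0.4
   vertex 3.1 0.7 1.5
  endloop
 endfacet
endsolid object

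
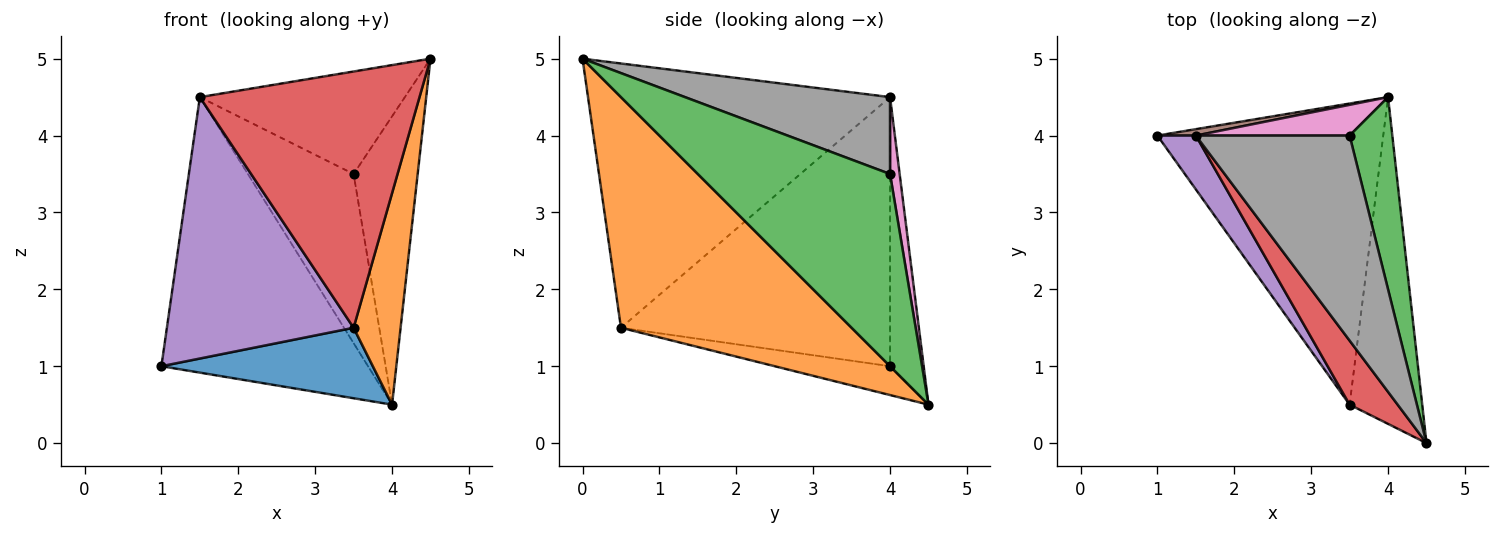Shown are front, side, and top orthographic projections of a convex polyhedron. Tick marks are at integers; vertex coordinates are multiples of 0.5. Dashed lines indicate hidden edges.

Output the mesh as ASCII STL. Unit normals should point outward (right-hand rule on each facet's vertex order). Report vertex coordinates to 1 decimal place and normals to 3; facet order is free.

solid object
 facet normal -0.123 -0.226 -0.966
  outer loop
   vertex 3.5 0.5 1.5
   vertex 1.0 4.0 1.0
   vertex 4.0 4.5 0.5
  endloop
 endfacet
 facet normal 0.936 -0.191 -0.295
  outer loop
   vertex 3.5 0.5 1.5
   vertex 4.0 4.5 0.5
   vertex 4.5 0.0 5.0
  endloop
 endfacet
 facet normal 0.928 0.309 0.206
  outer loop
   vertex 3.5 4.0 3.5
   vertex 4.5 0.0 5.0
   vertex 4.0 4.5 0.5
  endloop
 endfacet
 facet normal -0.800 -0.582 0.145
  outer loop
   vertex 1.5 4.0 4.5
   vertex 3.5 0.5 1.5
   vertex 4.5 0.0 5.0
  endloop
 endfacet
 facet normal -0.816 -0.566 0.117
  outer loop
   vertex 1.5 4.0 4.5
   vertex 1.0 4.0 1.0
   vertex 3.5 0.5 1.5
  endloop
 endfacet
 facet normal -0.161 0.987 0.023
  outer loop
   vertex 1.5 4.0 4.5
   vertex 4.0 4.5 0.5
   vertex 1.0 4.0 1.0
  endloop
 endfacet
 facet normal 0.089 0.980 0.178
  outer loop
   vertex 1.5 4.0 4.5
   vertex 3.5 4.0 3.5
   vertex 4.0 4.5 0.5
  endloop
 endfacet
 facet normal 0.408 0.408 0.816
  outer loop
   vertex 1.5 4.0 4.5
   vertex 4.5 0.0 5.0
   vertex 3.5 4.0 3.5
  endloop
 endfacet
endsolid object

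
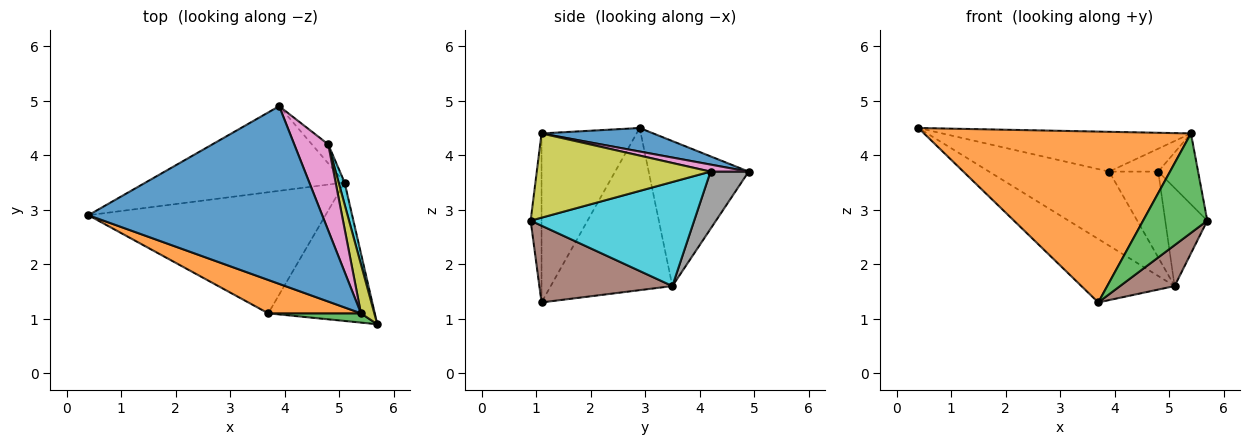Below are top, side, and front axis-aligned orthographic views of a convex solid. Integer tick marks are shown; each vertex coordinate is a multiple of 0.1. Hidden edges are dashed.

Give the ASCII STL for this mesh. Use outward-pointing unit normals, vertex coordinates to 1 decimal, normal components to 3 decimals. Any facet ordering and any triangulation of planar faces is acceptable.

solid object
 facet normal 0.098 0.217 0.971
  outer loop
   vertex 5.4 1.1 4.4
   vertex 3.9 4.9 3.7
   vertex 0.4 2.9 4.5
  endloop
 endfacet
 facet normal -0.330 -0.927 0.181
  outer loop
   vertex 5.4 1.1 4.4
   vertex 0.4 2.9 4.5
   vertex 3.7 1.1 1.3
  endloop
 endfacet
 facet normal -0.167 -0.982 0.091
  outer loop
   vertex 5.4 1.1 4.4
   vertex 3.7 1.1 1.3
   vertex 5.7 0.9 2.8
  endloop
 endfacet
 facet normal -0.481 0.578 -0.660
  outer loop
   vertex 5.1 3.5 1.6
   vertex 0.4 2.9 4.5
   vertex 3.9 4.9 3.7
  endloop
 endfacet
 facet normal -0.518 0.397 -0.758
  outer loop
   vertex 5.1 3.5 1.6
   vertex 3.7 1.1 1.3
   vertex 0.4 2.9 4.5
  endloop
 endfacet
 facet normal 0.568 -0.233 -0.789
  outer loop
   vertex 5.1 3.5 1.6
   vertex 5.7 0.9 2.8
   vertex 3.7 1.1 1.3
  endloop
 endfacet
 facet normal 0.196 0.252 0.948
  outer loop
   vertex 4.8 4.2 3.7
   vertex 3.9 4.9 3.7
   vertex 5.4 1.1 4.4
  endloop
 endfacet
 facet normal 0.605 0.777 -0.173
  outer loop
   vertex 4.8 4.2 3.7
   vertex 5.1 3.5 1.6
   vertex 3.9 4.9 3.7
  endloop
 endfacet
 facet normal 0.963 0.221 0.153
  outer loop
   vertex 4.8 4.2 3.7
   vertex 5.4 1.1 4.4
   vertex 5.7 0.9 2.8
  endloop
 endfacet
 facet normal 0.967 0.249 0.055
  outer loop
   vertex 4.8 4.2 3.7
   vertex 5.7 0.9 2.8
   vertex 5.1 3.5 1.6
  endloop
 endfacet
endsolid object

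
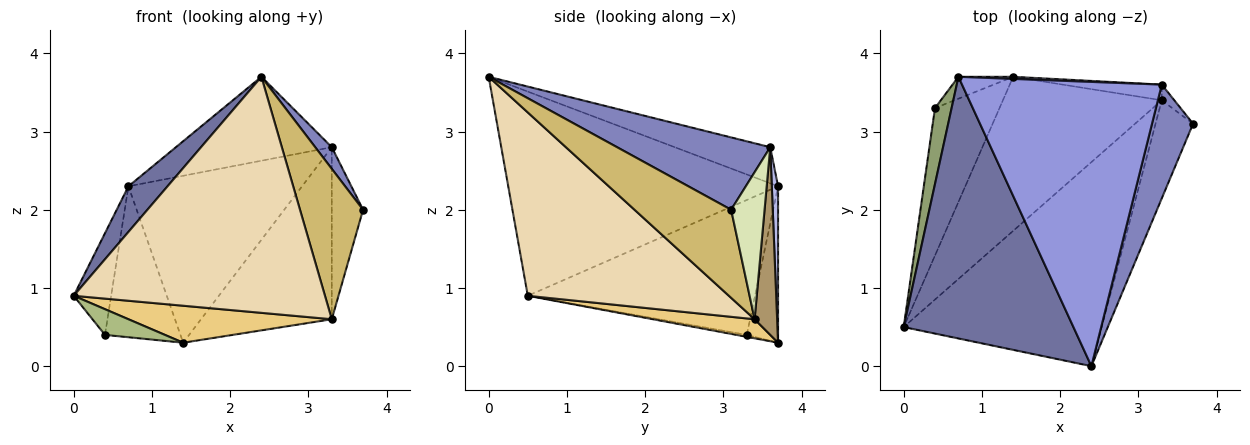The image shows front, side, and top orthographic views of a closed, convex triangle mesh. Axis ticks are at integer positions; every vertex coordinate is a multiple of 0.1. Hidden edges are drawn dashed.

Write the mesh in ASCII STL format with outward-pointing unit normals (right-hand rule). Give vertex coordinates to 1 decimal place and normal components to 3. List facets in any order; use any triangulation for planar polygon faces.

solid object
 facet normal -0.764 -0.111 0.635
  outer loop
   vertex 2.4 0.0 3.7
   vertex 0.7 3.7 2.3
   vertex 0.0 0.5 0.9
  endloop
 endfacet
 facet normal 0.866 -0.094 0.491
  outer loop
   vertex 3.3 3.6 2.8
   vertex 2.4 0.0 3.7
   vertex 3.7 3.1 2.0
  endloop
 endfacet
 facet normal -0.171 0.279 0.945
  outer loop
   vertex 3.3 3.6 2.8
   vertex 0.7 3.7 2.3
   vertex 2.4 0.0 3.7
  endloop
 endfacet
 facet normal 0.036 0.999 0.013
  outer loop
   vertex 3.3 3.6 2.8
   vertex 1.4 3.7 0.3
   vertex 0.7 3.7 2.3
  endloop
 endfacet
 facet normal -0.979 0.161 0.121
  outer loop
   vertex 0.4 3.3 0.4
   vertex 0.0 0.5 0.9
   vertex 0.7 3.7 2.3
  endloop
 endfacet
 facet normal -0.030 -0.172 -0.985
  outer loop
   vertex 0.4 3.3 0.4
   vertex 1.4 3.7 0.3
   vertex 0.0 0.5 0.9
  endloop
 endfacet
 facet normal -0.380 0.916 -0.133
  outer loop
   vertex 0.4 3.3 0.4
   vertex 0.7 3.7 2.3
   vertex 1.4 3.7 0.3
  endloop
 endfacet
 facet normal 0.729 0.682 -0.062
  outer loop
   vertex 3.3 3.4 0.6
   vertex 3.3 3.6 2.8
   vertex 3.7 3.1 2.0
  endloop
 endfacet
 facet normal 0.169 0.982 -0.089
  outer loop
   vertex 3.3 3.4 0.6
   vertex 1.4 3.7 0.3
   vertex 3.3 3.6 2.8
  endloop
 endfacet
 facet normal 0.789 -0.515 -0.336
  outer loop
   vertex 3.3 3.4 0.6
   vertex 3.7 3.1 2.0
   vertex 2.4 0.0 3.7
  endloop
 endfacet
 facet normal 0.116 -0.232 -0.966
  outer loop
   vertex 3.3 3.4 0.6
   vertex 0.0 0.5 0.9
   vertex 1.4 3.7 0.3
  endloop
 endfacet
 facet normal 0.518 -0.647 -0.559
  outer loop
   vertex 3.3 3.4 0.6
   vertex 2.4 0.0 3.7
   vertex 0.0 0.5 0.9
  endloop
 endfacet
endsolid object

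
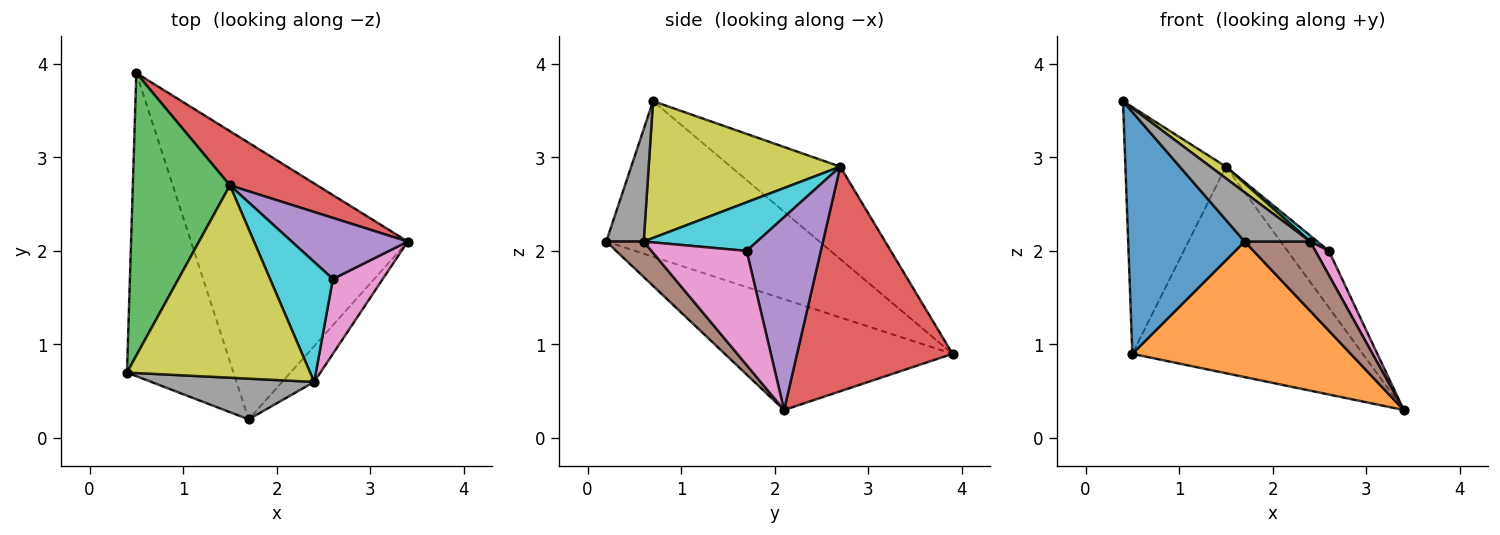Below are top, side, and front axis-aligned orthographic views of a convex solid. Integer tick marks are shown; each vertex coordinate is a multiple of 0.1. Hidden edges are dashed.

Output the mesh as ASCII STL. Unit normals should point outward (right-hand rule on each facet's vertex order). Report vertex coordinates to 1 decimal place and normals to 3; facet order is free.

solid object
 facet normal -0.752 -0.411 -0.515
  outer loop
   vertex 1.7 0.2 2.1
   vertex 0.4 0.7 3.6
   vertex 0.5 3.9 0.9
  endloop
 endfacet
 facet normal -0.417 -0.400 -0.816
  outer loop
   vertex 1.7 0.2 2.1
   vertex 0.5 3.9 0.9
   vertex 3.4 2.1 0.3
  endloop
 endfacet
 facet normal -0.583 0.535 0.612
  outer loop
   vertex 1.5 2.7 2.9
   vertex 0.5 3.9 0.9
   vertex 0.4 0.7 3.6
  endloop
 endfacet
 facet normal 0.547 0.810 0.213
  outer loop
   vertex 1.5 2.7 2.9
   vertex 3.4 2.1 0.3
   vertex 0.5 3.9 0.9
  endloop
 endfacet
 facet normal 0.773 0.431 0.465
  outer loop
   vertex 2.6 1.7 2.0
   vertex 3.4 2.1 0.3
   vertex 1.5 2.7 2.9
  endloop
 endfacet
 facet normal 0.453 -0.792 -0.409
  outer loop
   vertex 2.4 0.6 2.1
   vertex 1.7 0.2 2.1
   vertex 3.4 2.1 0.3
  endloop
 endfacet
 facet normal 0.909 -0.129 0.397
  outer loop
   vertex 2.4 0.6 2.1
   vertex 3.4 2.1 0.3
   vertex 2.6 1.7 2.0
  endloop
 endfacet
 facet normal 0.403 -0.705 0.584
  outer loop
   vertex 2.4 0.6 2.1
   vertex 0.4 0.7 3.6
   vertex 1.7 0.2 2.1
  endloop
 endfacet
 facet normal 0.598 -0.049 0.800
  outer loop
   vertex 2.4 0.6 2.1
   vertex 1.5 2.7 2.9
   vertex 0.4 0.7 3.6
  endloop
 endfacet
 facet normal 0.611 -0.039 0.791
  outer loop
   vertex 2.4 0.6 2.1
   vertex 2.6 1.7 2.0
   vertex 1.5 2.7 2.9
  endloop
 endfacet
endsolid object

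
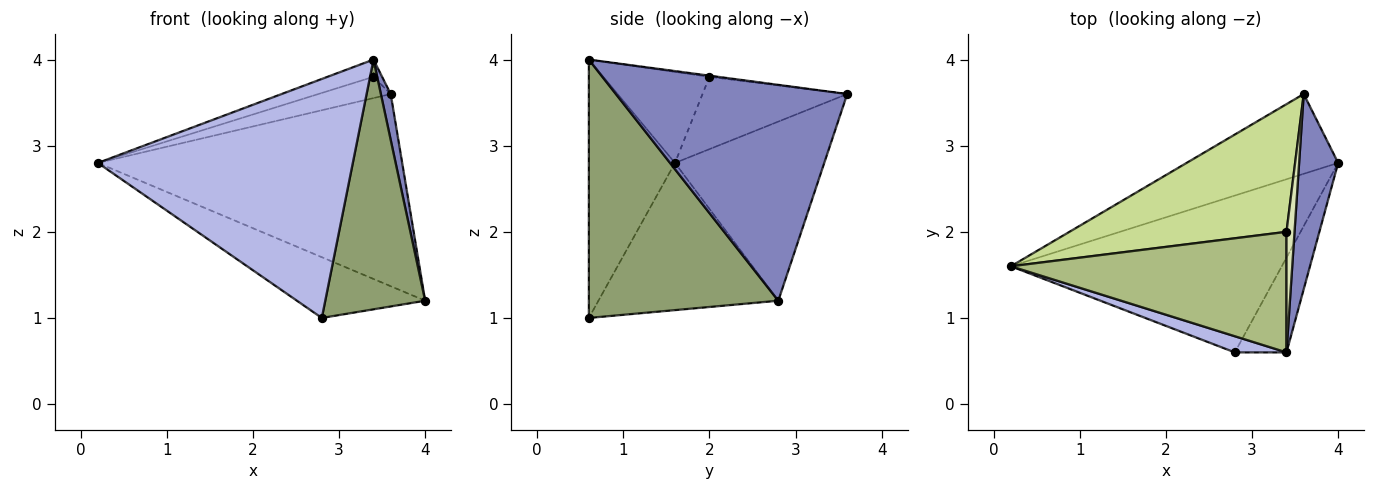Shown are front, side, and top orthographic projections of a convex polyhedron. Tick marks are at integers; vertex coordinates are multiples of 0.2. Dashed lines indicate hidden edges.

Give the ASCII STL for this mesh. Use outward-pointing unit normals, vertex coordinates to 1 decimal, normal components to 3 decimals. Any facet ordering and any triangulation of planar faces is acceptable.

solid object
 facet normal -0.413 0.841 -0.349
  outer loop
   vertex 3.6 3.6 3.6
   vertex 4.0 2.8 1.2
   vertex 0.2 1.6 2.8
  endloop
 endfacet
 facet normal 0.983 -0.042 0.178
  outer loop
   vertex 3.6 3.6 3.6
   vertex 3.4 0.6 4.0
   vertex 4.0 2.8 1.2
  endloop
 endfacet
 facet normal -0.452 0.322 -0.832
  outer loop
   vertex 2.8 0.6 1.0
   vertex 0.2 1.6 2.8
   vertex 4.0 2.8 1.2
  endloop
 endfacet
 facet normal -0.319 -0.945 0.064
  outer loop
   vertex 2.8 0.6 1.0
   vertex 3.4 0.6 4.0
   vertex 0.2 1.6 2.8
  endloop
 endfacet
 facet normal 0.871 -0.459 -0.174
  outer loop
   vertex 2.8 0.6 1.0
   vertex 4.0 2.8 1.2
   vertex 3.4 0.6 4.0
  endloop
 endfacet
 facet normal -0.311 0.134 0.941
  outer loop
   vertex 3.4 2.0 3.8
   vertex 0.2 1.6 2.8
   vertex 3.4 0.6 4.0
  endloop
 endfacet
 facet normal -0.312 0.156 0.937
  outer loop
   vertex 3.4 2.0 3.8
   vertex 3.6 3.6 3.6
   vertex 0.2 1.6 2.8
  endloop
 endfacet
 facet normal -0.140 0.140 0.980
  outer loop
   vertex 3.4 2.0 3.8
   vertex 3.4 0.6 4.0
   vertex 3.6 3.6 3.6
  endloop
 endfacet
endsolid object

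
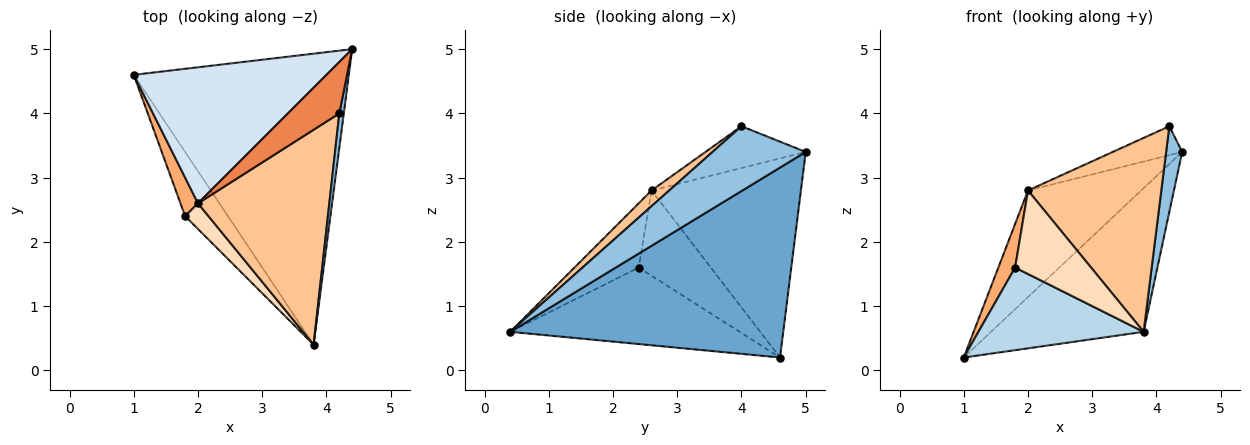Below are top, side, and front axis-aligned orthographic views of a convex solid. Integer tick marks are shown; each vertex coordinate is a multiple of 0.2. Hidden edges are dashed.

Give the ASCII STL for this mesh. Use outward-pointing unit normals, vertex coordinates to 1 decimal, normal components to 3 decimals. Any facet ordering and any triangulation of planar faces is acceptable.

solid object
 facet normal 0.621 0.347 -0.703
  outer loop
   vertex 3.8 0.4 0.6
   vertex 1.0 4.6 0.2
   vertex 4.4 5.0 3.4
  endloop
 endfacet
 facet normal 0.983 -0.170 0.068
  outer loop
   vertex 4.2 4.0 3.8
   vertex 3.8 0.4 0.6
   vertex 4.4 5.0 3.4
  endloop
 endfacet
 facet normal -0.739 -0.532 -0.414
  outer loop
   vertex 1.8 2.4 1.6
   vertex 1.0 4.6 0.2
   vertex 3.8 0.4 0.6
  endloop
 endfacet
 facet normal -0.631 0.478 0.611
  outer loop
   vertex 2.0 2.6 2.8
   vertex 4.4 5.0 3.4
   vertex 1.0 4.6 0.2
  endloop
 endfacet
 facet normal -0.578 0.400 0.711
  outer loop
   vertex 2.0 2.6 2.8
   vertex 4.2 4.0 3.8
   vertex 4.4 5.0 3.4
  endloop
 endfacet
 facet normal -0.955 -0.222 0.196
  outer loop
   vertex 2.0 2.6 2.8
   vertex 1.0 4.6 0.2
   vertex 1.8 2.4 1.6
  endloop
 endfacet
 facet normal 0.088 -0.667 0.740
  outer loop
   vertex 2.0 2.6 2.8
   vertex 3.8 0.4 0.6
   vertex 4.2 4.0 3.8
  endloop
 endfacet
 facet normal -0.629 -0.743 0.229
  outer loop
   vertex 2.0 2.6 2.8
   vertex 1.8 2.4 1.6
   vertex 3.8 0.4 0.6
  endloop
 endfacet
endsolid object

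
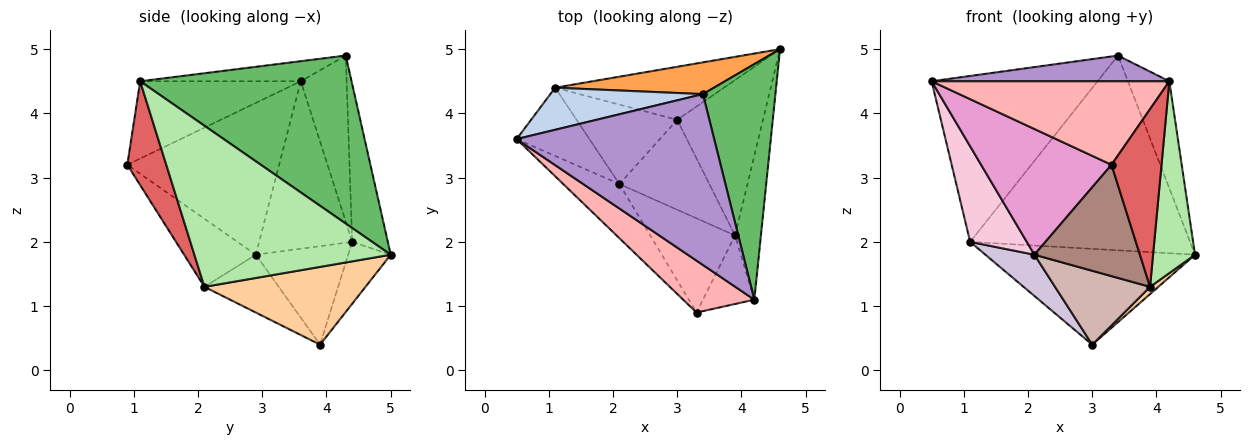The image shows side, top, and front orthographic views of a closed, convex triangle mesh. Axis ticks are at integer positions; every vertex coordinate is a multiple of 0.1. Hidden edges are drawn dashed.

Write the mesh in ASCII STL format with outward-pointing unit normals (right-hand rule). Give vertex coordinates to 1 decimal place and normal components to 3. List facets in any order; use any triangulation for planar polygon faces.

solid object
 facet normal -0.175 0.861 -0.477
  outer loop
   vertex 1.1 4.4 2.0
   vertex 4.6 5.0 1.8
   vertex 3.0 3.9 0.4
  endloop
 endfacet
 facet normal -0.259 0.936 0.238
  outer loop
   vertex 1.1 4.4 2.0
   vertex 0.5 3.6 4.5
   vertex 3.4 4.3 4.9
  endloop
 endfacet
 facet normal -0.158 0.975 0.159
  outer loop
   vertex 1.1 4.4 2.0
   vertex 3.4 4.3 4.9
   vertex 4.6 5.0 1.8
  endloop
 endfacet
 facet normal 0.671 -0.034 -0.740
  outer loop
   vertex 3.9 2.1 1.3
   vertex 3.0 3.9 0.4
   vertex 4.6 5.0 1.8
  endloop
 endfacet
 facet normal 0.904 0.177 0.390
  outer loop
   vertex 4.2 1.1 4.5
   vertex 4.6 5.0 1.8
   vertex 3.4 4.3 4.9
  endloop
 endfacet
 facet normal 0.966 -0.206 -0.155
  outer loop
   vertex 4.2 1.1 4.5
   vertex 3.9 2.1 1.3
   vertex 4.6 5.0 1.8
  endloop
 endfacet
 facet normal 0.588 -0.755 -0.291
  outer loop
   vertex 4.2 1.1 4.5
   vertex 3.3 0.9 3.2
   vertex 3.9 2.1 1.3
  endloop
 endfacet
 facet normal -0.498 -0.737 0.458
  outer loop
   vertex 4.2 1.1 4.5
   vertex 0.5 3.6 4.5
   vertex 3.3 0.9 3.2
  endloop
 endfacet
 facet normal -0.100 -0.148 0.984
  outer loop
   vertex 4.2 1.1 4.5
   vertex 3.4 4.3 4.9
   vertex 0.5 3.6 4.5
  endloop
 endfacet
 facet normal -0.656 -0.348 -0.670
  outer loop
   vertex 2.1 2.9 1.8
   vertex 1.1 4.4 2.0
   vertex 3.0 3.9 0.4
  endloop
 endfacet
 facet normal -0.460 -0.678 -0.573
  outer loop
   vertex 2.1 2.9 1.8
   vertex 3.9 2.1 1.3
   vertex 3.3 0.9 3.2
  endloop
 endfacet
 facet normal -0.445 -0.568 -0.692
  outer loop
   vertex 2.1 2.9 1.8
   vertex 3.0 3.9 0.4
   vertex 3.9 2.1 1.3
  endloop
 endfacet
 facet normal -0.730 -0.627 -0.270
  outer loop
   vertex 2.1 2.9 1.8
   vertex 3.3 0.9 3.2
   vertex 0.5 3.6 4.5
  endloop
 endfacet
 facet normal -0.801 -0.487 -0.348
  outer loop
   vertex 2.1 2.9 1.8
   vertex 0.5 3.6 4.5
   vertex 1.1 4.4 2.0
  endloop
 endfacet
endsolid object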